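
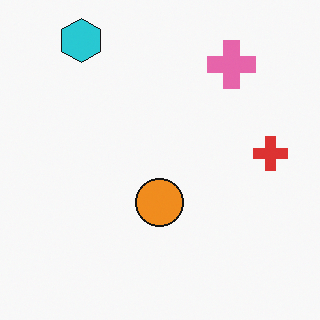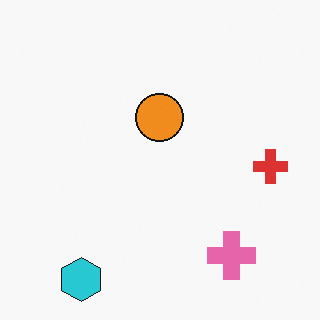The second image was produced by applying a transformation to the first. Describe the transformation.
The second image is the first flipped vertically (top ↔ bottom).

The cyan hexagon is in the top-left of the first image and the bottom-left of the second — shapes on opposite sides of the horizontal midline have swapped in a mirror flip.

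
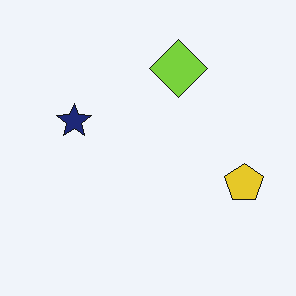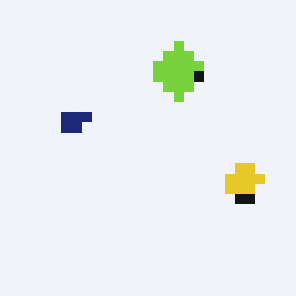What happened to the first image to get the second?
The image was heavily pixelated into large blocks.

Shapes are reduced to large square blocks; fine edges and outlines are lost — a downscale-then-upscale (mosaic) effect.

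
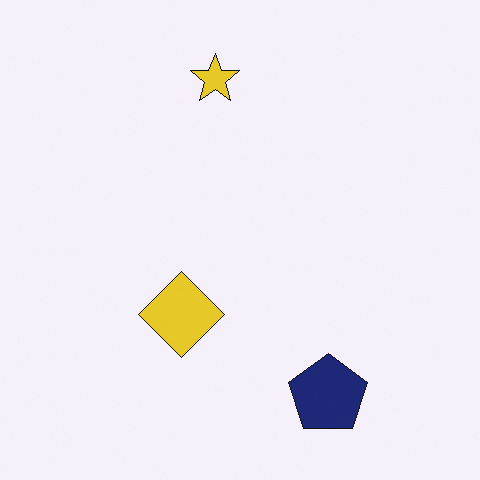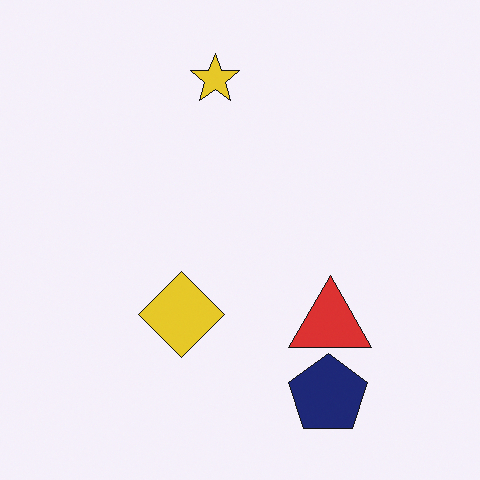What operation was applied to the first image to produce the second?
It was overlaid with an additional red triangle.

A red triangle appears in the second image that is absent from the first.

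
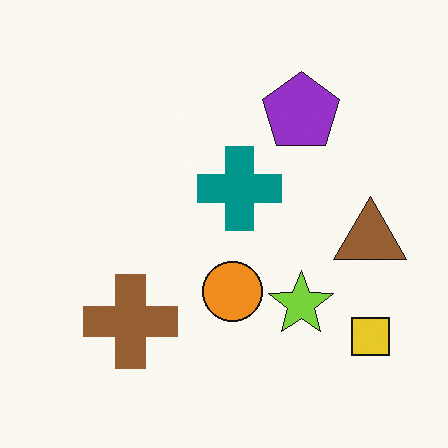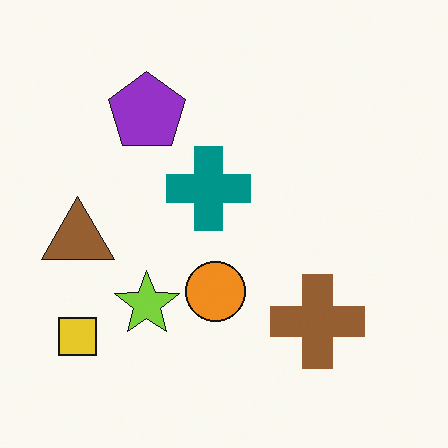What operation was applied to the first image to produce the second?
The second image is the first flipped horizontally (left ↔ right).

The yellow square is in the bottom-right of the first image and the bottom-left of the second — shapes on opposite sides of the vertical midline have swapped in a mirror flip.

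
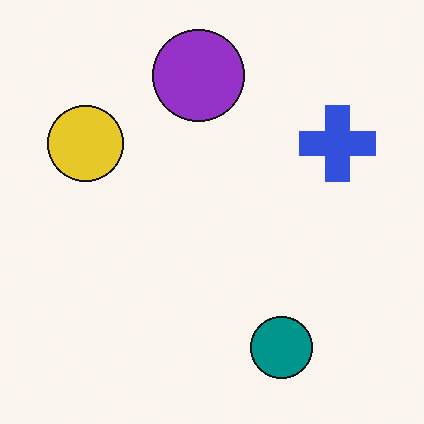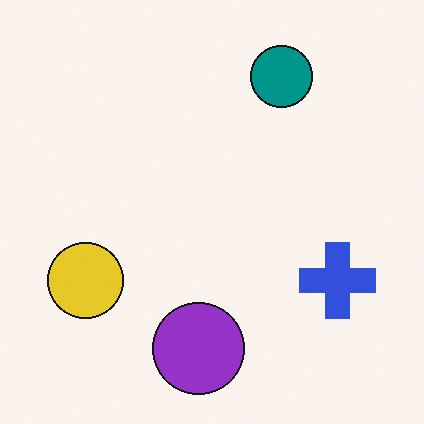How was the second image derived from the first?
It was flipped vertically (top ↔ bottom).

The purple circle is in the top of the first image and the bottom of the second — shapes on opposite sides of the horizontal midline have swapped in a mirror flip.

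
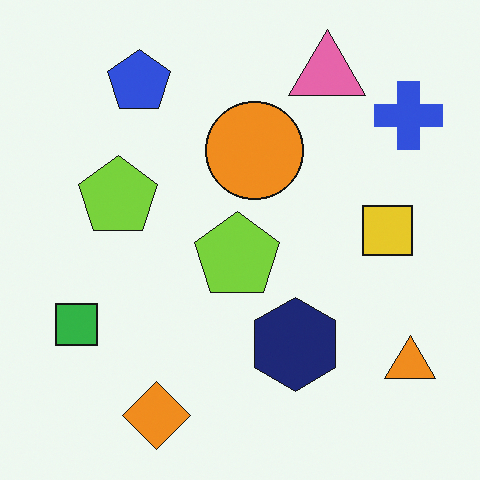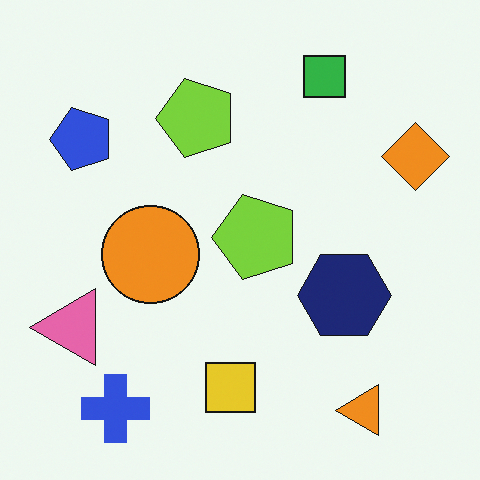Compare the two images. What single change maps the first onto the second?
The transformation is: transposed (reflected across the top-left ↔ bottom-right diagonal).

Shapes have swapped their row and column positions — what was in the top-right is now in the bottom-left — a diagonal reflection.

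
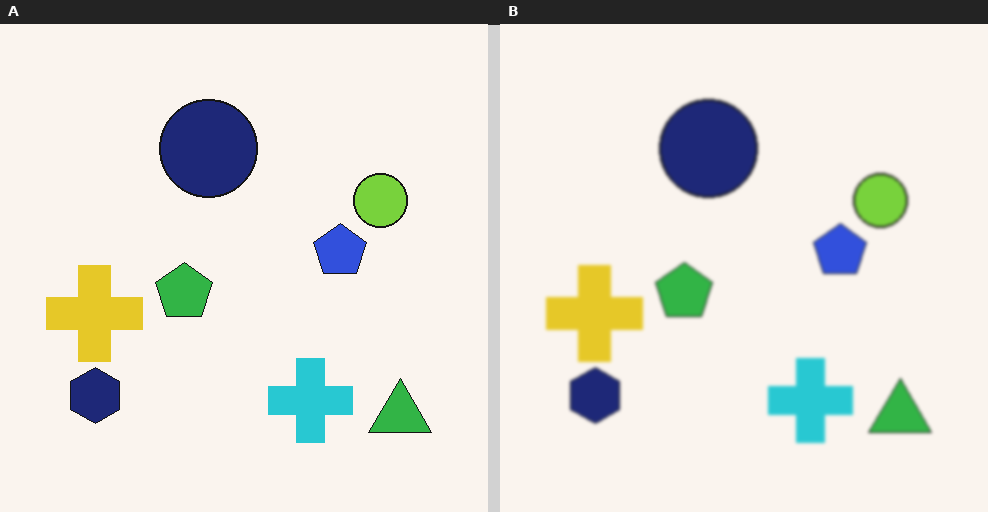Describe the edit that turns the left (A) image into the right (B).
It was given a subtle gaussian blur.

Shape edges and outlines are uniformly softened across the whole image.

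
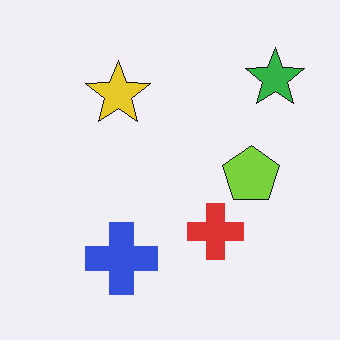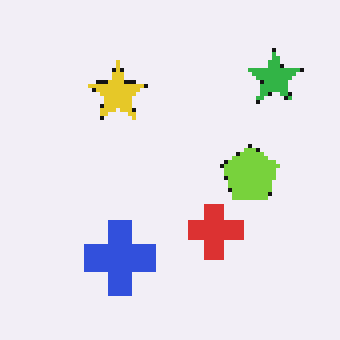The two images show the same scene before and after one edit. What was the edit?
Mildly pixelated.

Shapes are reduced to large square blocks; fine edges and outlines are lost — a downscale-then-upscale (mosaic) effect.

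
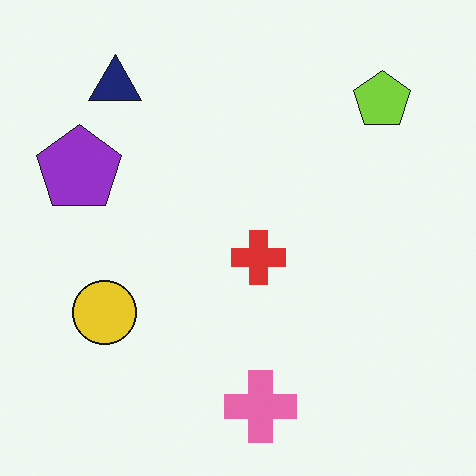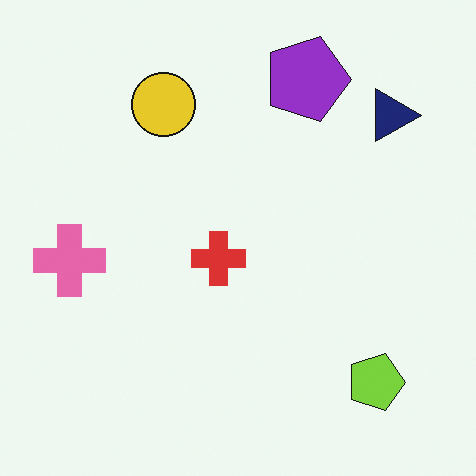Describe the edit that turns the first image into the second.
The transformation is: rotated 90° clockwise.

The lime pentagon sits in the top-right of the first image and the bottom-right of the second — consistent with a whole-image 90° clockwise rotation.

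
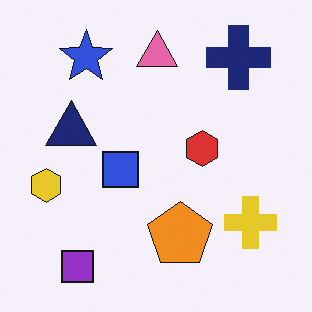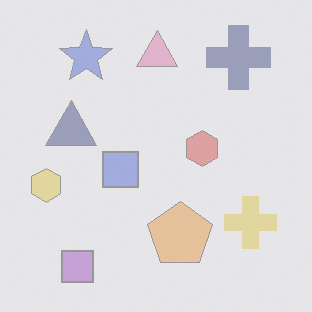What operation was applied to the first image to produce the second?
It was given much lower contrast.

Tones are pushed toward mid-grey across the whole image — a global contrast change.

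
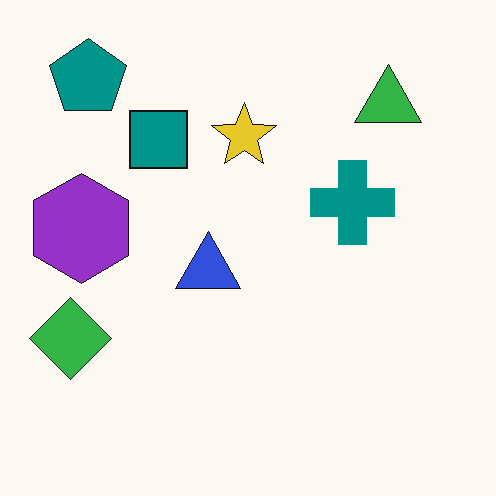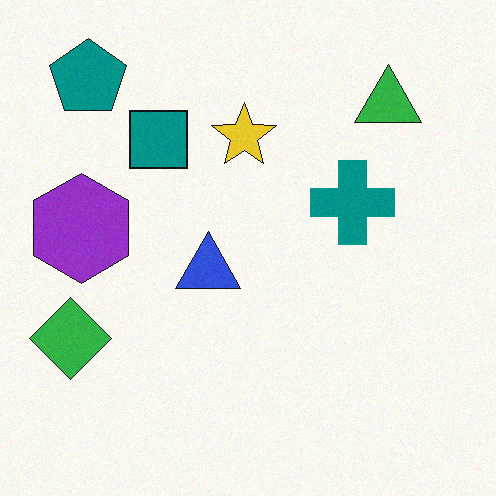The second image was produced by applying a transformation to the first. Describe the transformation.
The image was degraded with subtle gaussian noise.

Random speckle covers the whole image, including the flat background.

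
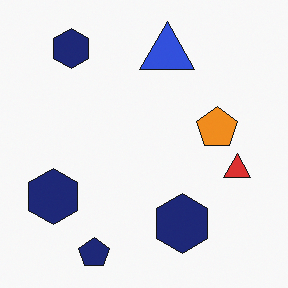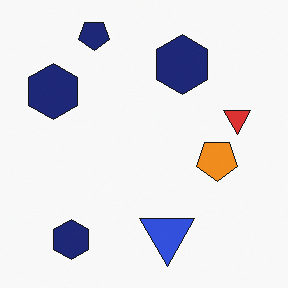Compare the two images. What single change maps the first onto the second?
This is the original image flipped vertically (top ↔ bottom).

The navy pentagon is in the bottom-left of the first image and the top-left of the second — shapes on opposite sides of the horizontal midline have swapped in a mirror flip.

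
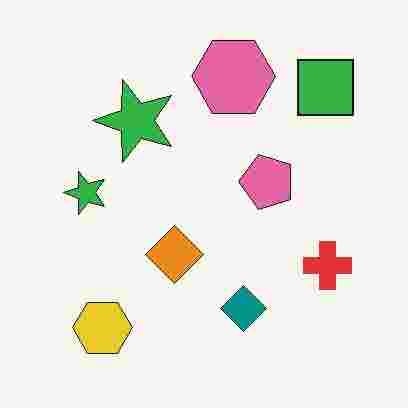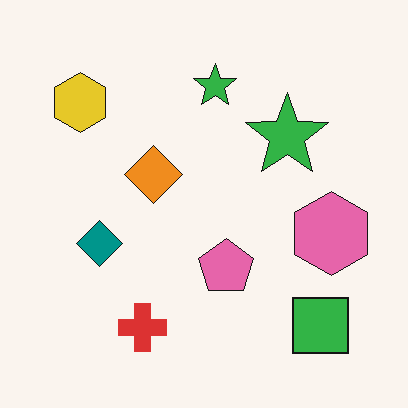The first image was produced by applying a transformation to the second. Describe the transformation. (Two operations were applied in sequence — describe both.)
The transformation is: rotated 90° counter-clockwise, then degraded with heavy JPEG compression.

The green square sits in the bottom-right of the second image and the top-right of the first — consistent with a whole-image 90° counter-clockwise rotation. Blocky 8×8 compression artifacts appear around shape edges and the flat background shows ringing — characteristic JPEG degradation.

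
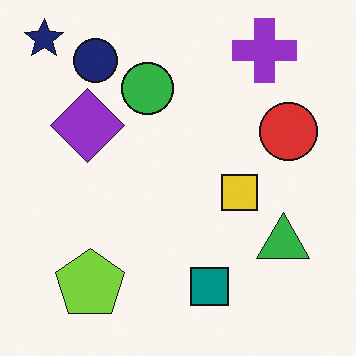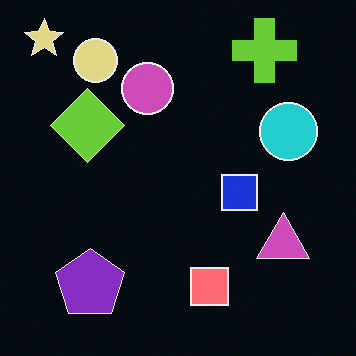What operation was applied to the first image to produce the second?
This is the original image color-inverted (negative).

The light background has become dark and every shape's color is its complement — a photographic negative.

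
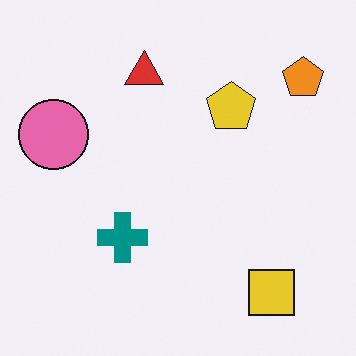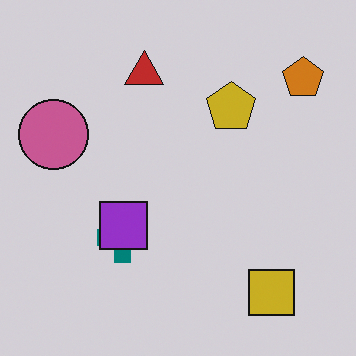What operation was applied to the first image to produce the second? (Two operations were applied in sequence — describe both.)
The image was slightly darkened, then overlaid with an additional purple square.

Every pixel — background and shapes alike — is uniformly darkened. A purple square appears in the second image that is absent from the first.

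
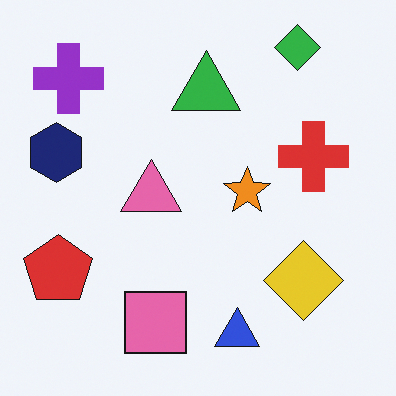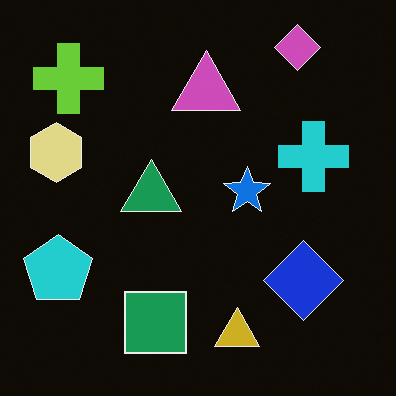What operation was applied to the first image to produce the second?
The image was color-inverted (negative).

The light background has become dark and every shape's color is its complement — a photographic negative.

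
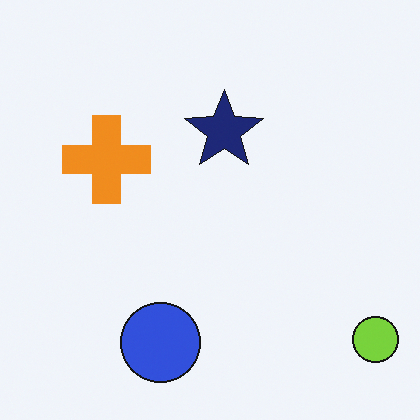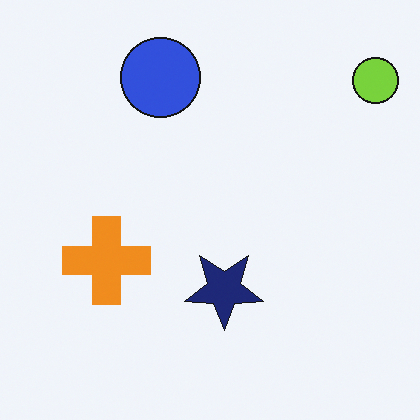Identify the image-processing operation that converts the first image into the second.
This is the original image flipped vertically (top ↔ bottom).

The blue circle is in the bottom of the first image and the top of the second — shapes on opposite sides of the horizontal midline have swapped in a mirror flip.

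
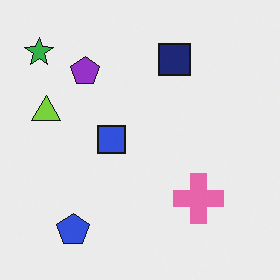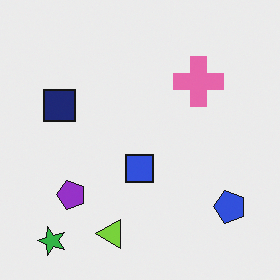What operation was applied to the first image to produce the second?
Rotated 90° counter-clockwise.

The green star sits in the top-left of the first image and the bottom-left of the second — consistent with a whole-image 90° counter-clockwise rotation.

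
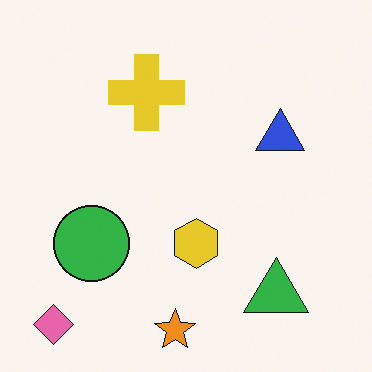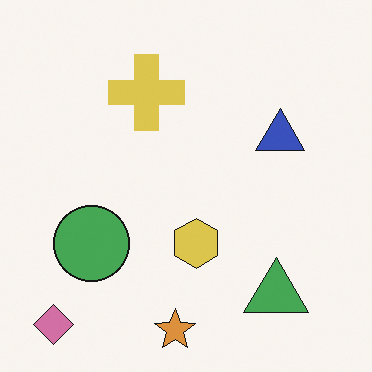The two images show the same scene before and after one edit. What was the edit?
This is the original image slightly desaturated.

All colors are more muted and greyish — a global saturation change.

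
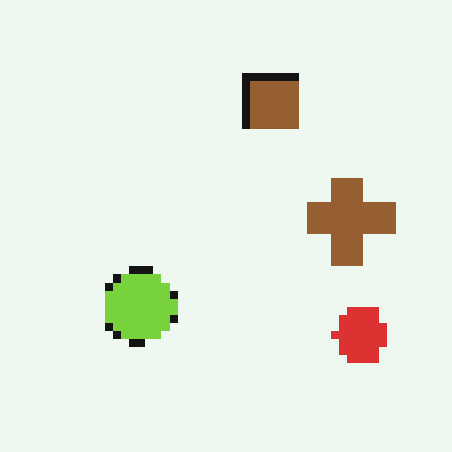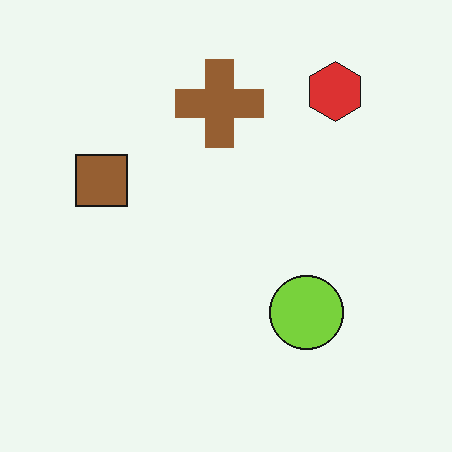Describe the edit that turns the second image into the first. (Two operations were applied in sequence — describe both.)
It was rotated 90° clockwise, then moderately pixelated.

The red hexagon sits in the top-right of the second image and the bottom-right of the first — consistent with a whole-image 90° clockwise rotation. Shapes are reduced to large square blocks; fine edges and outlines are lost — a downscale-then-upscale (mosaic) effect.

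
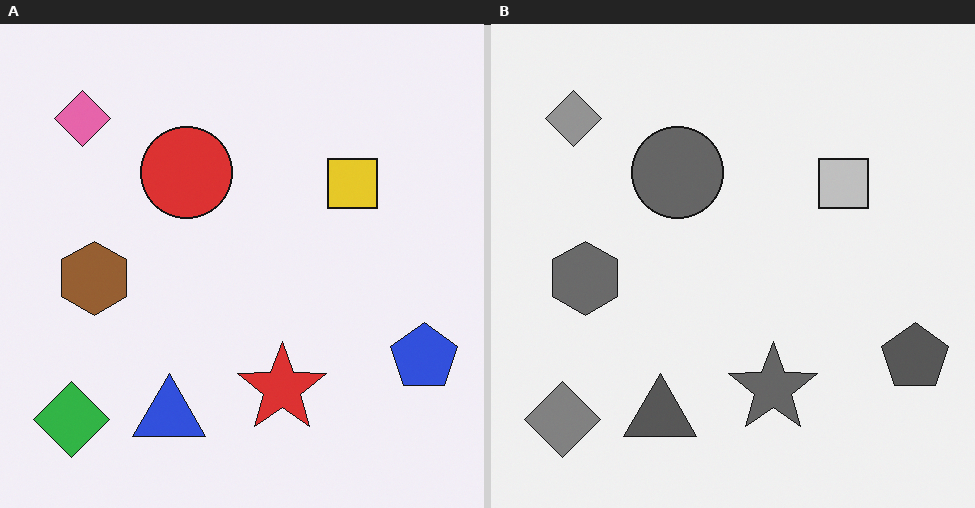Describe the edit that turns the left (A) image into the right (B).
Converted to grayscale.

All color is removed — every shape is now a shade of grey.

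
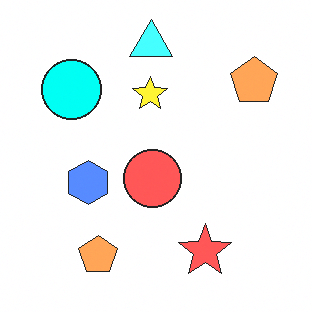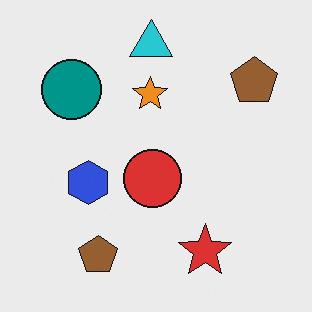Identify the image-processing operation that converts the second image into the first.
It was noticeably brightened.

Every pixel — background and shapes alike — is uniformly brightened.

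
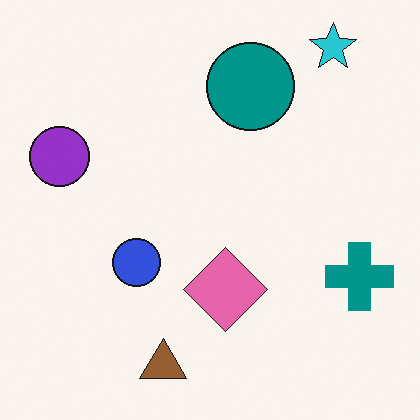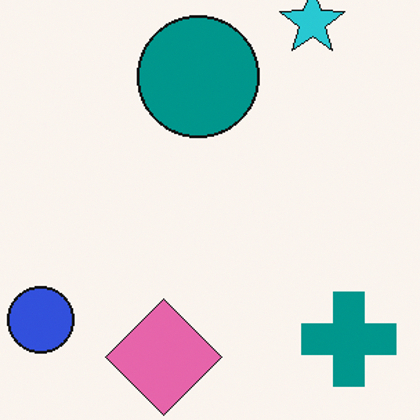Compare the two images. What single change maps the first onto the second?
This is the original image cropped slightly and scaled back up.

The visible shapes are larger and the field of view is narrower; shapes near the original edges may be partly or wholly outside the frame — a crop-and-rescale.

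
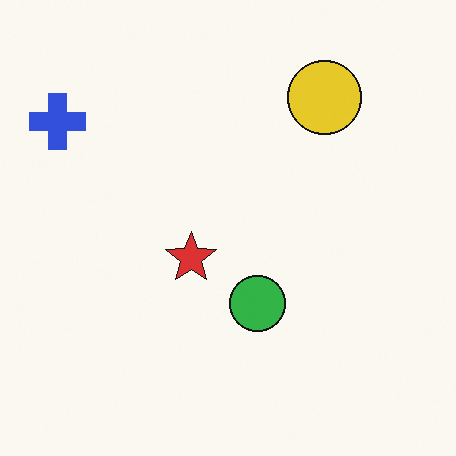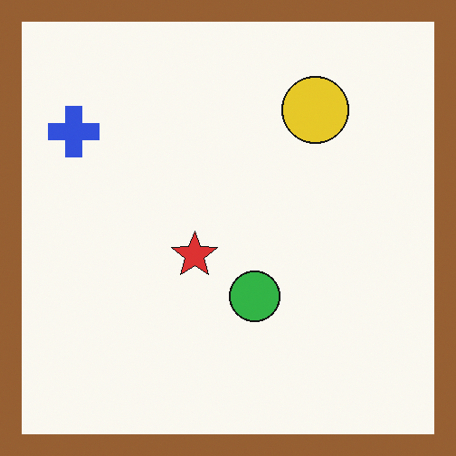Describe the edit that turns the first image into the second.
This is the original image framed with a brown border.

A solid brown frame runs around the edge of the second image, with the content slightly shrunk inside it.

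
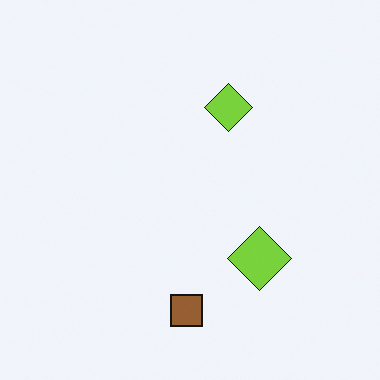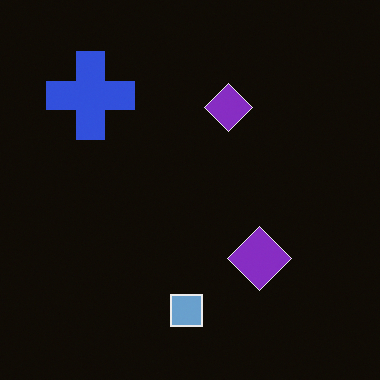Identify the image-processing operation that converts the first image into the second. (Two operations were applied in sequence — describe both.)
It was color-inverted (negative), then overlaid with an additional blue cross.

The light background has become dark and every shape's color is its complement — a photographic negative. A blue cross appears in the second image that is absent from the first.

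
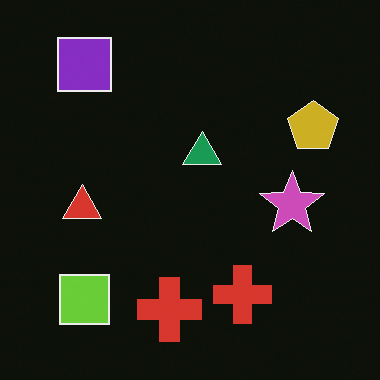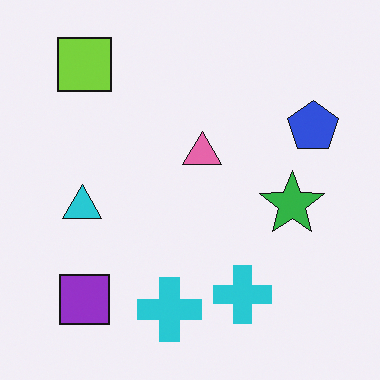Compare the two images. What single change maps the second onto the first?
The transformation is: color-inverted (negative).

The light background has become dark and every shape's color is its complement — a photographic negative.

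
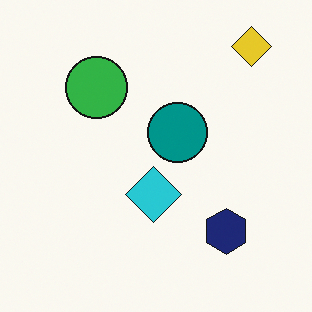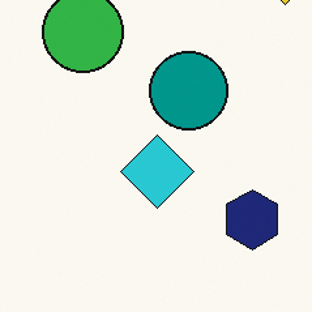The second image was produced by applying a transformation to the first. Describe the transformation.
It was cropped to a modestly smaller region and rescaled.

The visible shapes are larger and the field of view is narrower; shapes near the original edges may be partly or wholly outside the frame — a crop-and-rescale.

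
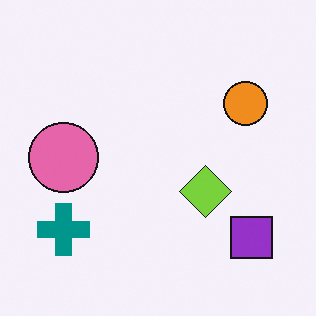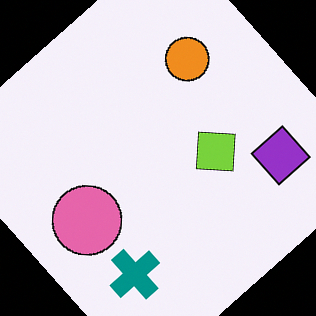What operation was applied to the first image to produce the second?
The transformation is: rotated counter-clockwise by a large amount — several tens of degrees.

Every shape is tilted by the same angle and the image corners show triangular fill wedges — a whole-image rotation by a non-right angle.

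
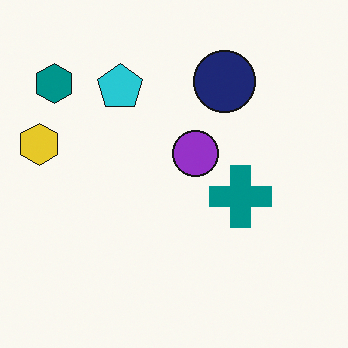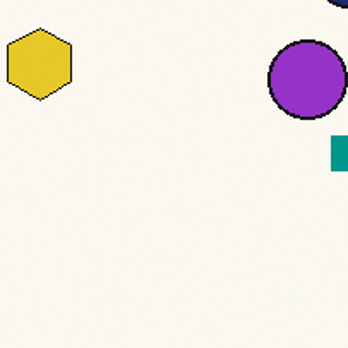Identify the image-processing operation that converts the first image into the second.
Cropped tightly and scaled back up.

The visible shapes are larger and the field of view is narrower; shapes near the original edges may be partly or wholly outside the frame — a crop-and-rescale.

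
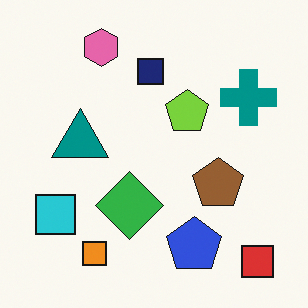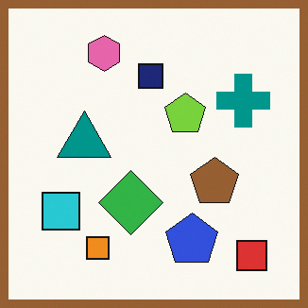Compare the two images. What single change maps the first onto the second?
It was framed with a brown border.

A solid brown frame runs around the edge of the second image, with the content slightly shrunk inside it.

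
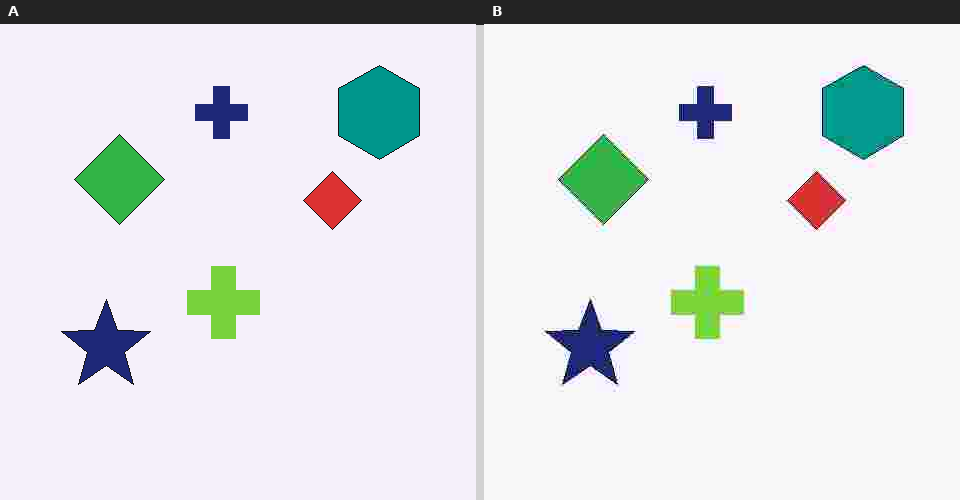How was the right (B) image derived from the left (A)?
It was degraded with heavy JPEG compression.

Blocky 8×8 compression artifacts appear around shape edges and the flat background shows ringing — characteristic JPEG degradation.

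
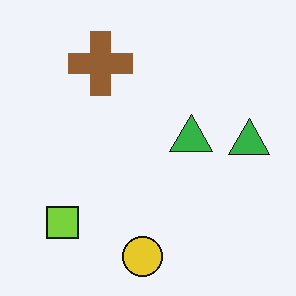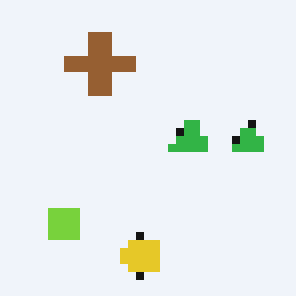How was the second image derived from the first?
The transformation is: moderately pixelated.

Shapes are reduced to large square blocks; fine edges and outlines are lost — a downscale-then-upscale (mosaic) effect.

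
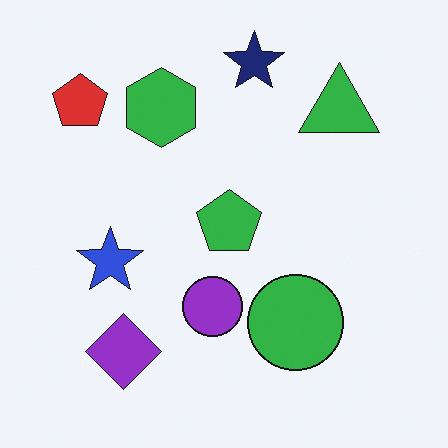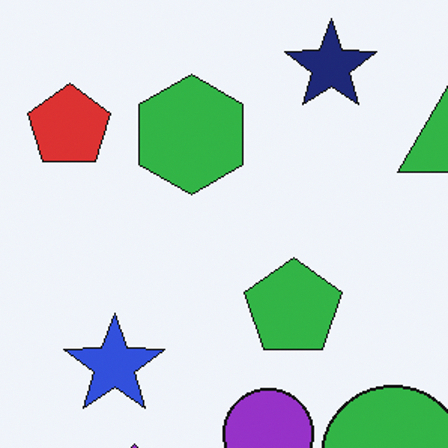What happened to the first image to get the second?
The second image is the first cropped slightly and scaled back up.

The visible shapes are larger and the field of view is narrower; shapes near the original edges may be partly or wholly outside the frame — a crop-and-rescale.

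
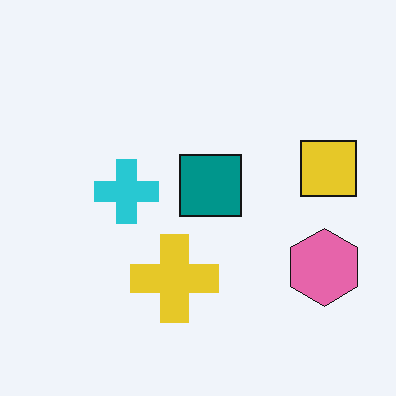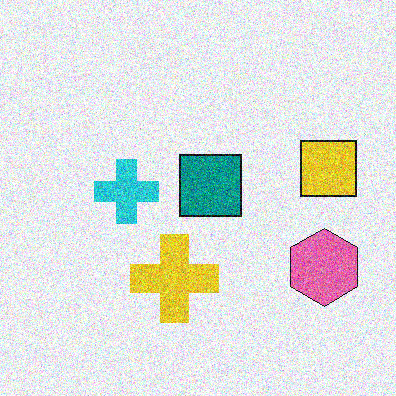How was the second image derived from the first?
This is the original image degraded with heavy additive noise.

Random speckle covers the whole image, including the flat background.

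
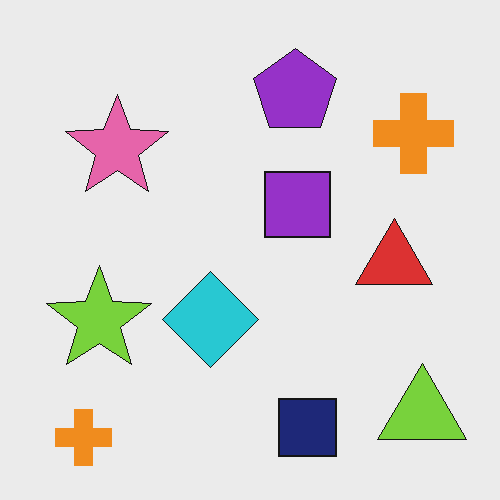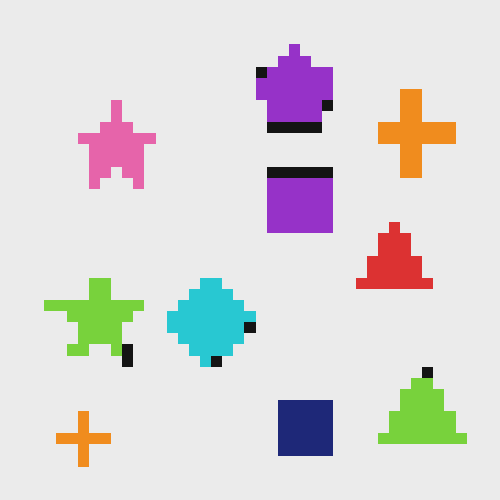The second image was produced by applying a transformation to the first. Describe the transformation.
Coarsely pixelated.

Shapes are reduced to large square blocks; fine edges and outlines are lost — a downscale-then-upscale (mosaic) effect.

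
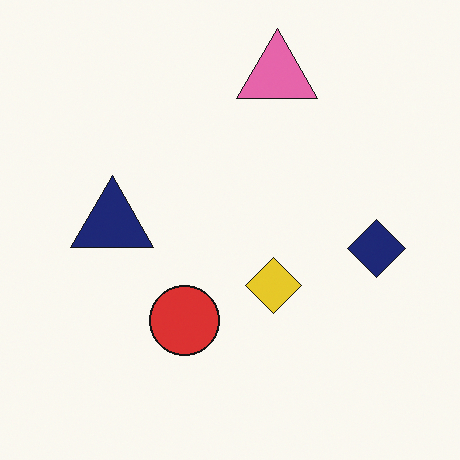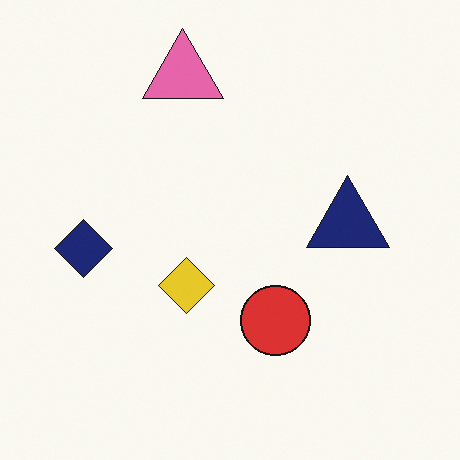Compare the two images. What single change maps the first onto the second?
The image was flipped horizontally (left ↔ right).

The navy diamond is in the right of the first image and the left of the second — shapes on opposite sides of the vertical midline have swapped in a mirror flip.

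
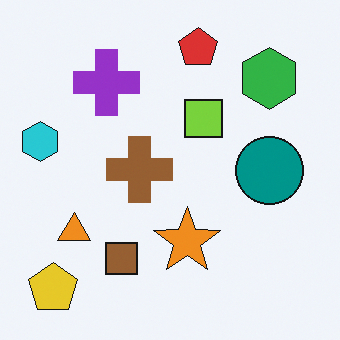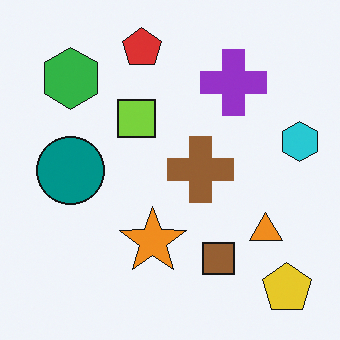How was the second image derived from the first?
This is the original image flipped horizontally (left ↔ right).

The cyan hexagon is in the left of the first image and the right of the second — shapes on opposite sides of the vertical midline have swapped in a mirror flip.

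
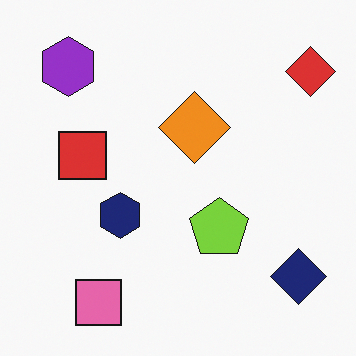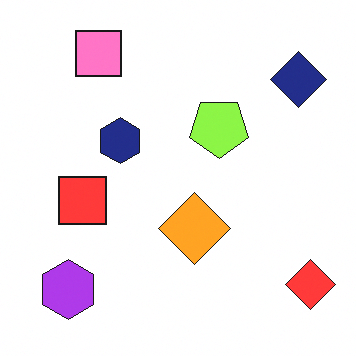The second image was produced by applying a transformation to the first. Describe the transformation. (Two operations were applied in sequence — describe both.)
The transformation is: flipped vertically (top ↔ bottom), then slightly brightened.

The pink square is in the bottom-left of the first image and the top-left of the second — shapes on opposite sides of the horizontal midline have swapped in a mirror flip. Every pixel — background and shapes alike — is uniformly brightened.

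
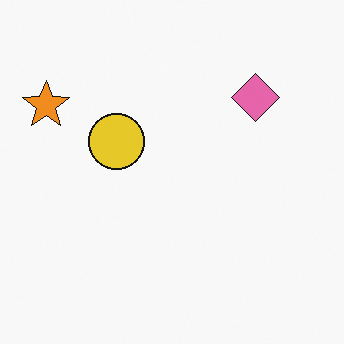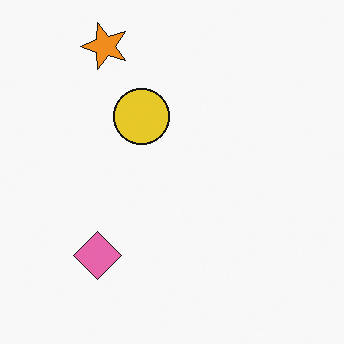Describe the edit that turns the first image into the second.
The image was transposed (reflected across the top-left ↔ bottom-right diagonal).

Shapes have swapped their row and column positions — what was in the top-right is now in the bottom-left — a diagonal reflection.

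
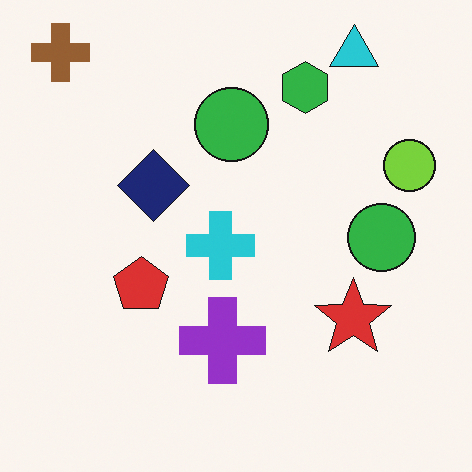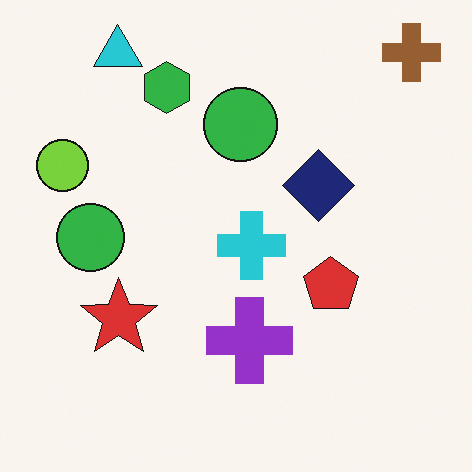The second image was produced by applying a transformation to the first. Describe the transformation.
Flipped horizontally (left ↔ right).

The brown cross is in the top-left of the first image and the top-right of the second — shapes on opposite sides of the vertical midline have swapped in a mirror flip.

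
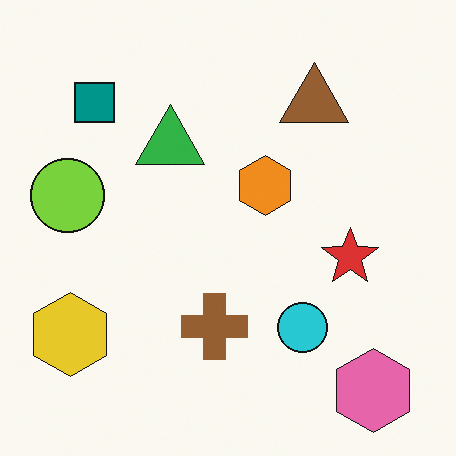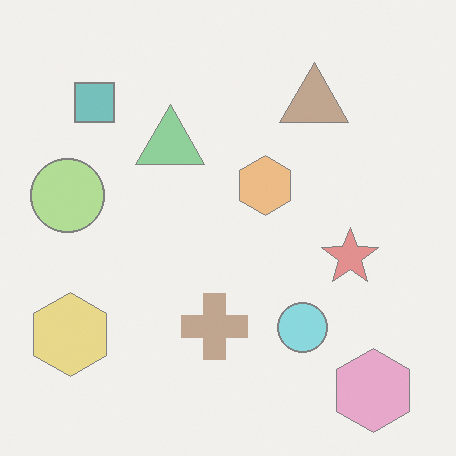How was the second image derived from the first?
It was given much lower contrast.

Tones are pushed toward mid-grey across the whole image — a global contrast change.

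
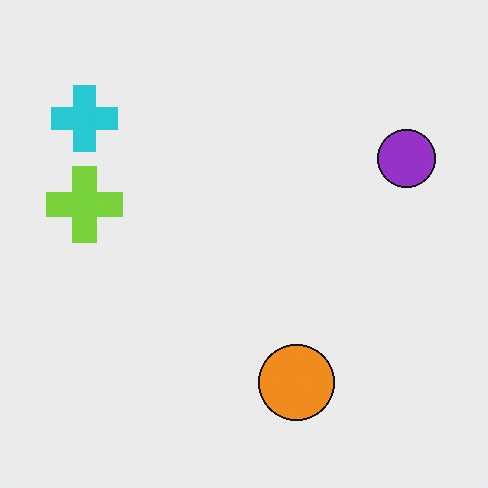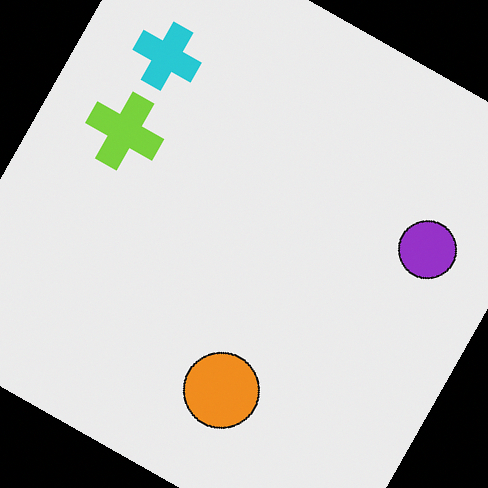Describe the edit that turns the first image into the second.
The transformation is: rotated clockwise by a moderate amount.

Every shape is tilted by the same angle and the image corners show triangular fill wedges — a whole-image rotation by a non-right angle.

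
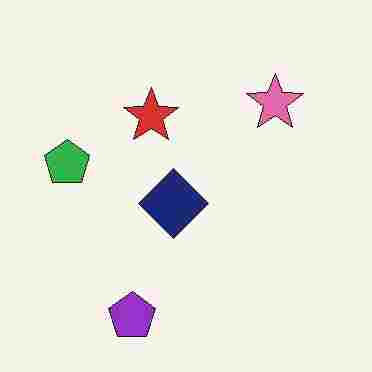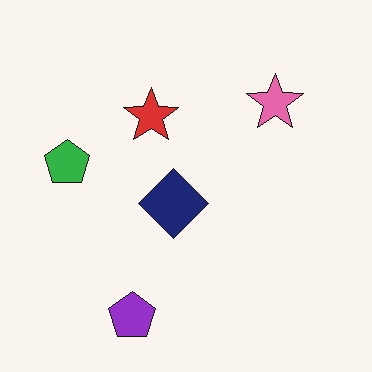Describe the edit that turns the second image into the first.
The first image is the second heavily JPEG-compressed with obvious blocking artifacts.

Blocky 8×8 compression artifacts appear around shape edges and the flat background shows ringing — characteristic JPEG degradation.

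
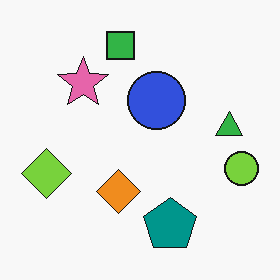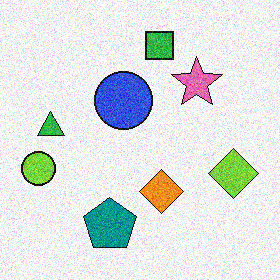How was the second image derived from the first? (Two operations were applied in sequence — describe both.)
The image was flipped horizontally (left ↔ right), then degraded with moderate additive noise.

The lime circle is in the right of the first image and the left of the second — shapes on opposite sides of the vertical midline have swapped in a mirror flip. Random speckle covers the whole image, including the flat background.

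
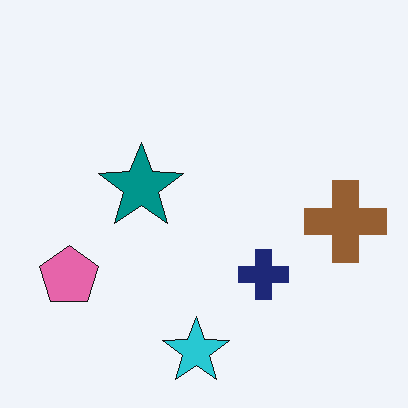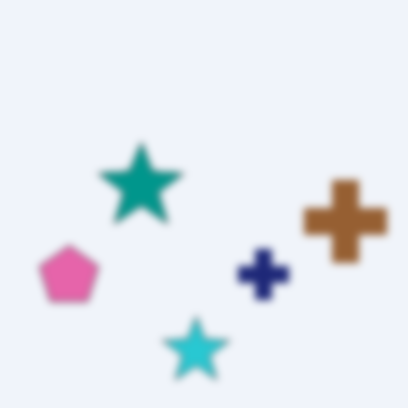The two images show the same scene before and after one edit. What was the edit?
The second image is the first noticeably gaussian-blurred.

Shape edges and outlines are uniformly softened across the whole image.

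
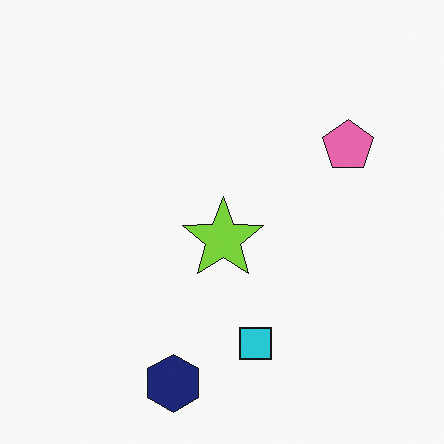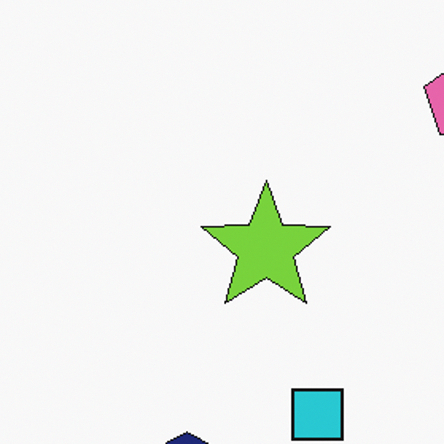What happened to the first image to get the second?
This is the original image cropped to a modestly smaller region and rescaled.

The visible shapes are larger and the field of view is narrower; shapes near the original edges may be partly or wholly outside the frame — a crop-and-rescale.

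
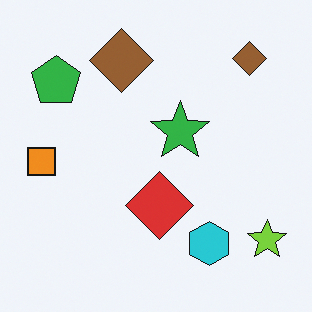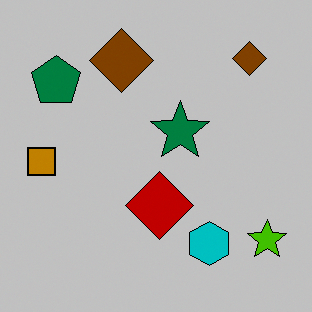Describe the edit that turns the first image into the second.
The image was heavily posterized to just a handful of flat colors.

Each flat color has snapped to a coarser quantized level — most visibly, the near-white background has dropped to a flat grey.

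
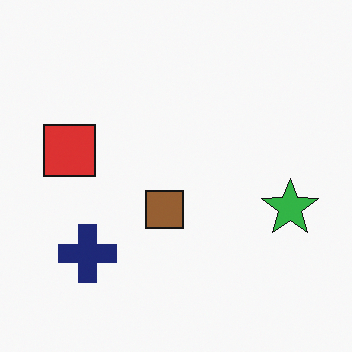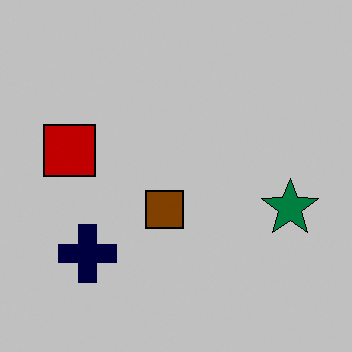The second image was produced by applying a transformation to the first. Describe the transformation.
Heavily posterized to just a handful of flat colors.

Each flat color has snapped to a coarser quantized level — most visibly, the near-white background has dropped to a flat grey.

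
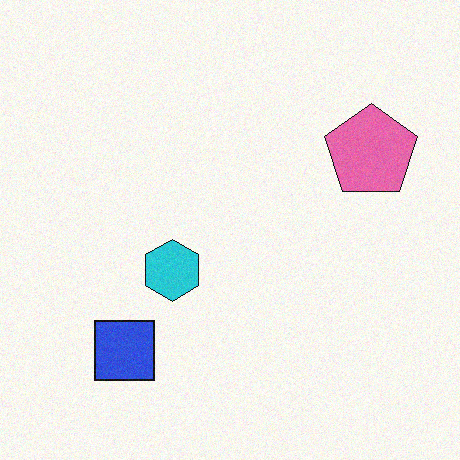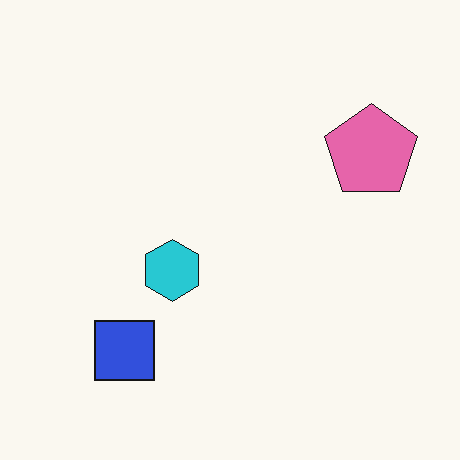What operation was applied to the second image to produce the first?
Degraded with a light layer of grain.

Random speckle covers the whole image, including the flat background.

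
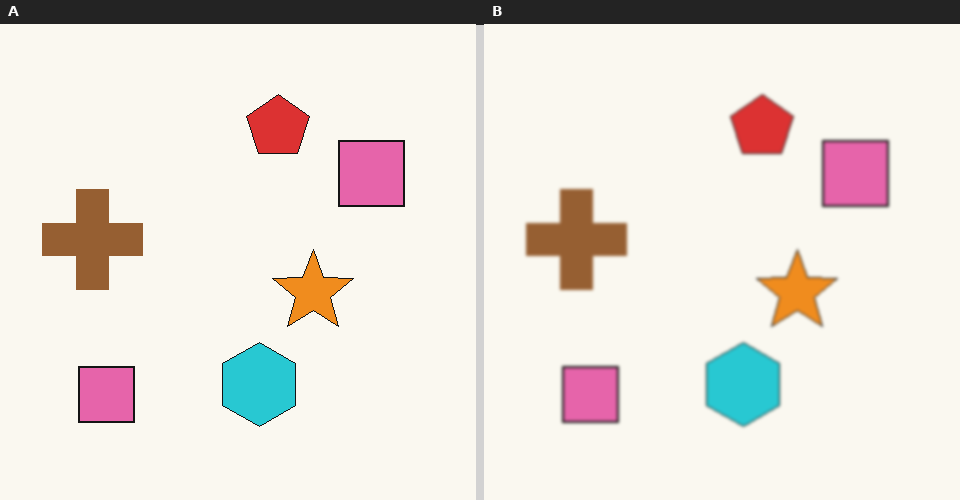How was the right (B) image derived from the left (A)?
The image was slightly softened.

Shape edges and outlines are uniformly softened across the whole image.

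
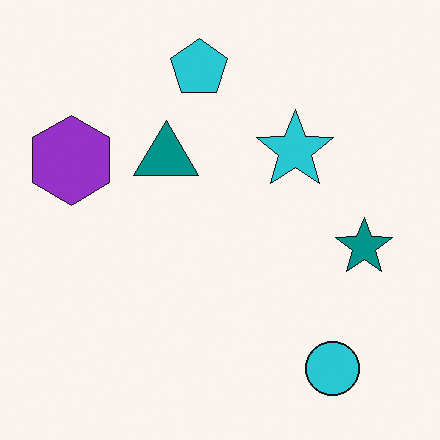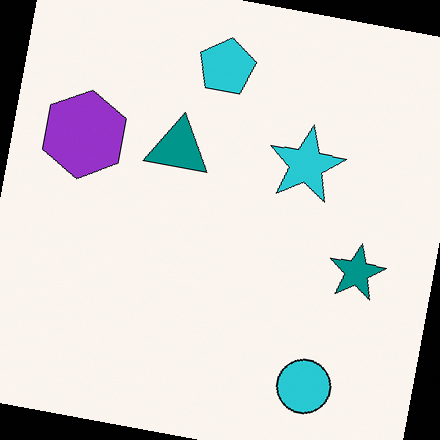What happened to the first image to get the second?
Rotated clockwise by a small amount.

Every shape is tilted by the same angle and the image corners show triangular fill wedges — a whole-image rotation by a non-right angle.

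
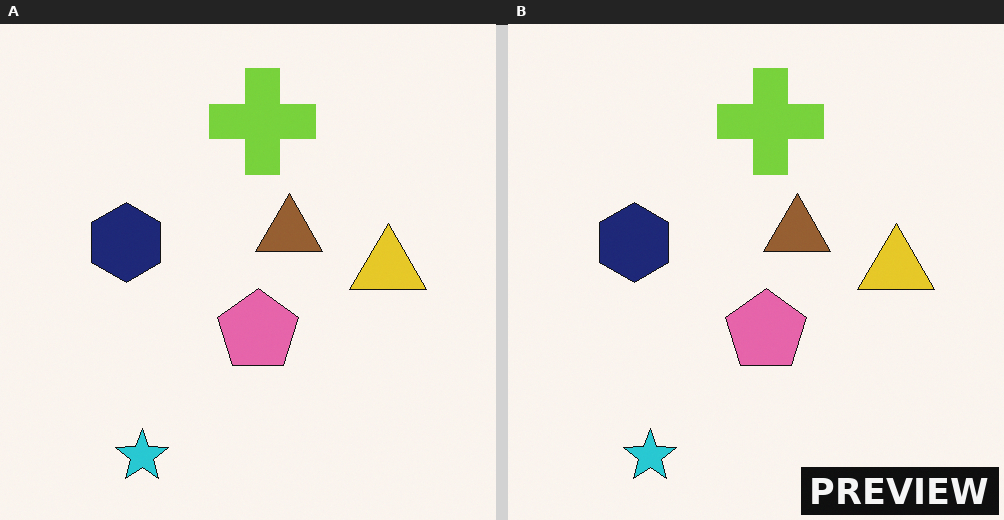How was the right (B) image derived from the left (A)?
The transformation is: watermarked with the text "PREVIEW" in the lower-right corner.

A dark label reading "PREVIEW" appears in the lower-right corner.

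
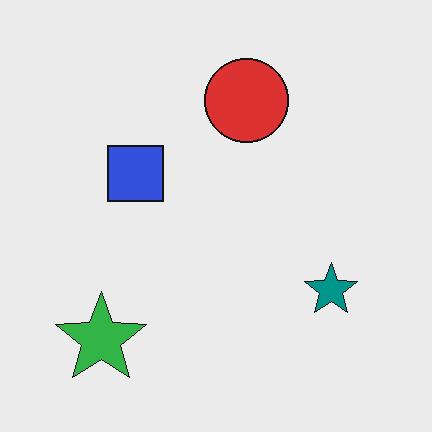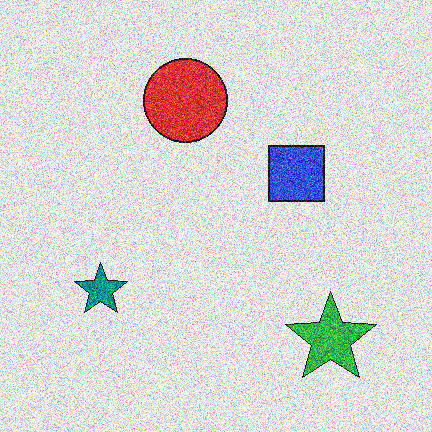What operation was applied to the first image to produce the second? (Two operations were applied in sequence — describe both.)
The image was flipped horizontally (left ↔ right), then degraded with heavy additive noise.

The green star is in the bottom-left of the first image and the bottom-right of the second — shapes on opposite sides of the vertical midline have swapped in a mirror flip. Random speckle covers the whole image, including the flat background.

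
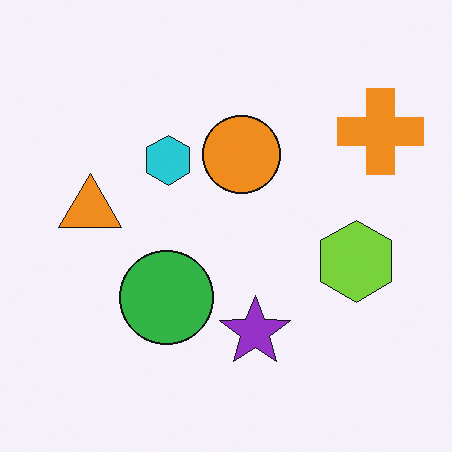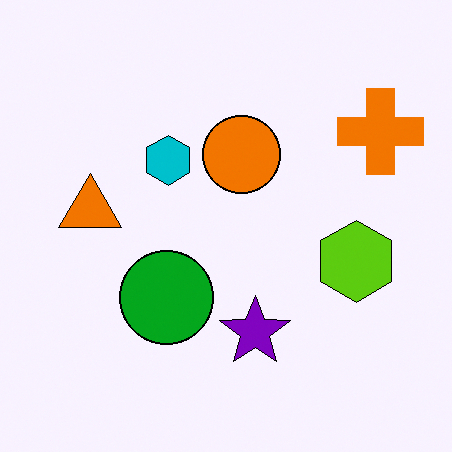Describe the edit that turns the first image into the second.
It was given slightly increased contrast.

Tones are pushed away from mid-grey across the whole image — a global contrast change.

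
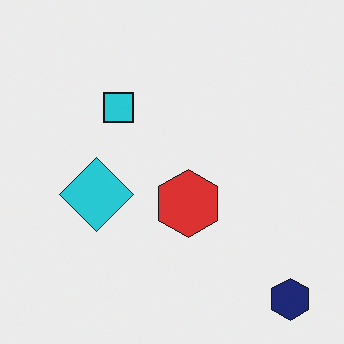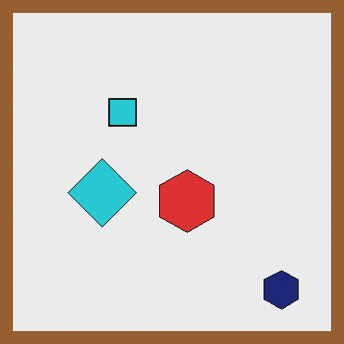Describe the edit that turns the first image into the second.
The second image is the first framed with a brown border.

A solid brown frame runs around the edge of the second image, with the content slightly shrunk inside it.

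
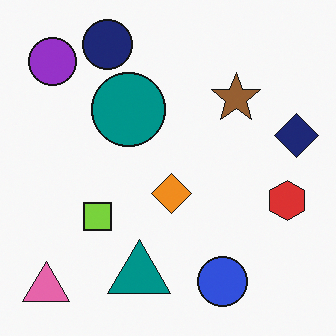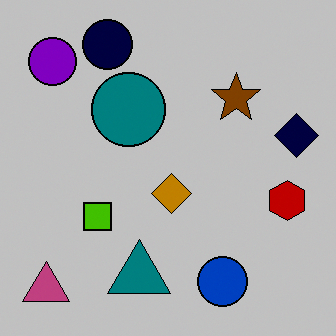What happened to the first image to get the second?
The second image is the first heavily posterized to just a handful of flat colors.

Each flat color has snapped to a coarser quantized level — most visibly, the near-white background has dropped to a flat grey.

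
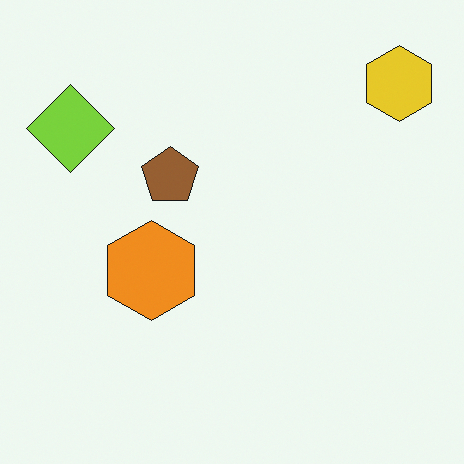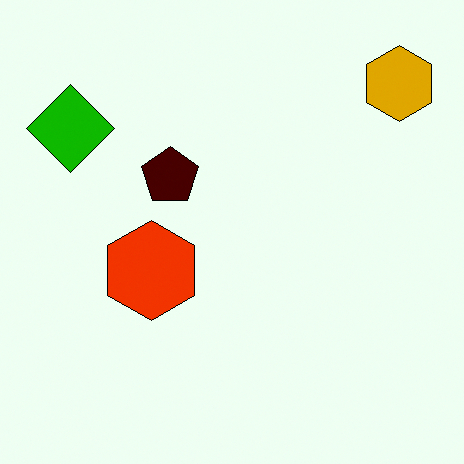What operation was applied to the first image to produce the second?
The second image is the first given much higher contrast.

Tones are pushed away from mid-grey across the whole image — a global contrast change.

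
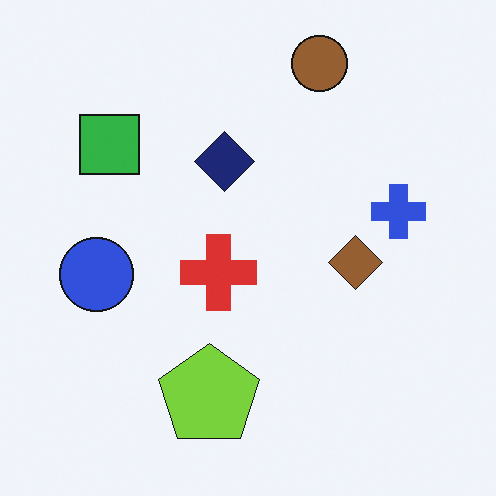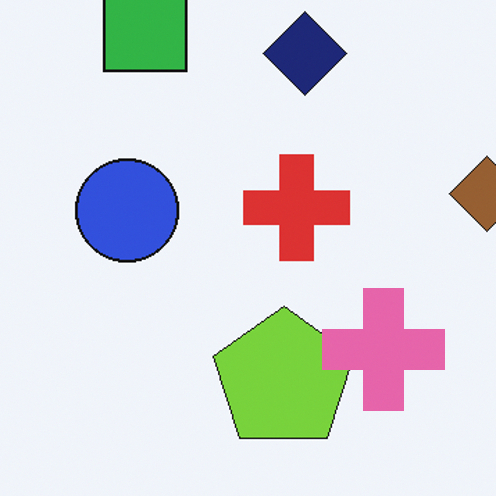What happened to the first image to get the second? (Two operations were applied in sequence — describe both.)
Cropped slightly and scaled back up, then overlaid with an additional pink cross.

The visible shapes are larger and the field of view is narrower; shapes near the original edges may be partly or wholly outside the frame — a crop-and-rescale. A pink cross appears in the second image that is absent from the first.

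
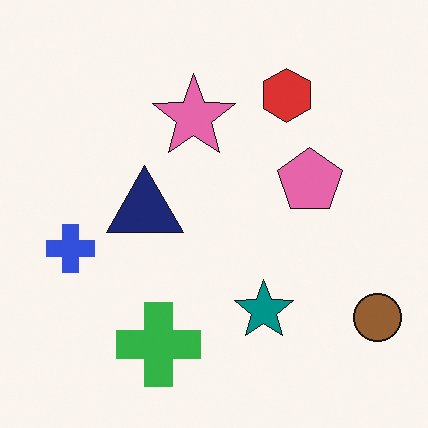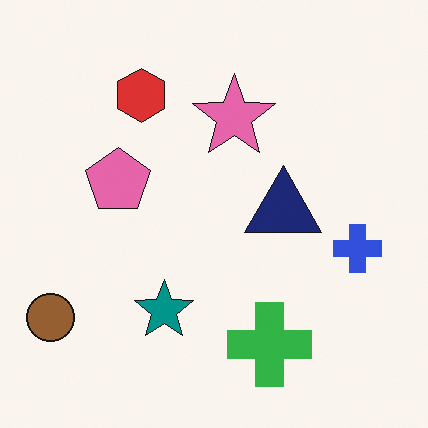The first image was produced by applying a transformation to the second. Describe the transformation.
Flipped horizontally (left ↔ right).

The brown circle is in the bottom-left of the second image and the bottom-right of the first — shapes on opposite sides of the vertical midline have swapped in a mirror flip.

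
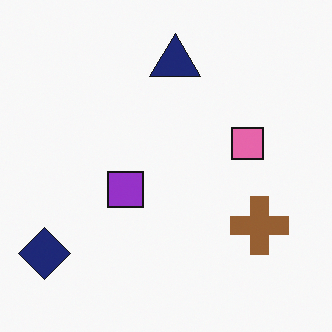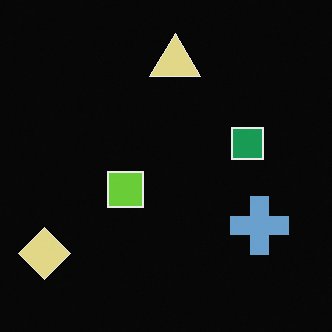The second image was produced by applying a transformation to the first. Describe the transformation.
The transformation is: color-inverted (negative).

The light background has become dark and every shape's color is its complement — a photographic negative.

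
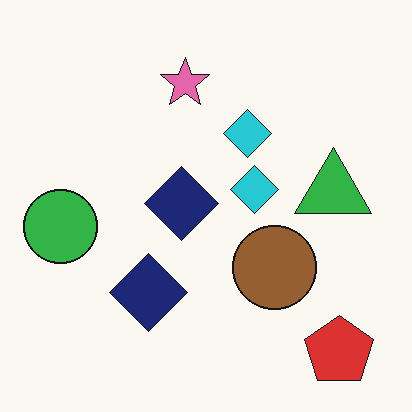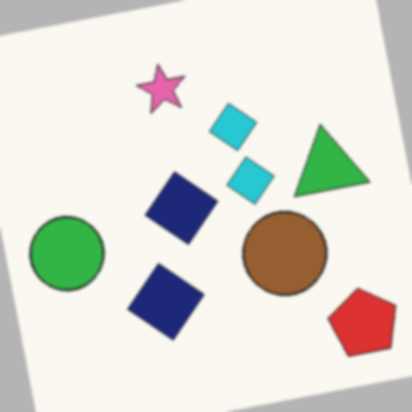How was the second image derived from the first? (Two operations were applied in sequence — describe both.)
Rotated counter-clockwise by a slight angle, then lightly blurred.

Every shape is tilted by the same angle and the image corners show triangular fill wedges — a whole-image rotation by a non-right angle. Shape edges and outlines are uniformly softened across the whole image.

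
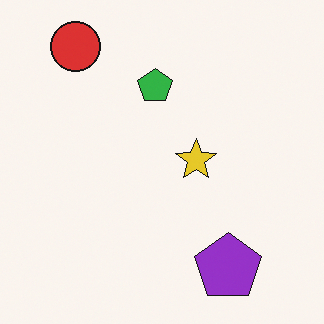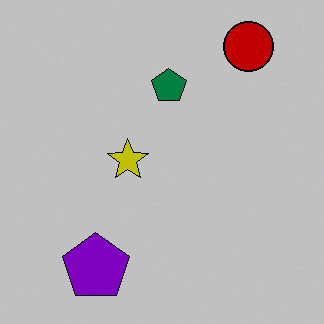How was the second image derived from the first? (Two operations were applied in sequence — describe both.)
Aggressively posterized, then flipped horizontally (left ↔ right).

Each flat color has snapped to a coarser quantized level — most visibly, the near-white background has dropped to a flat grey. The red circle is in the top-left of the first image and the top-right of the second — shapes on opposite sides of the vertical midline have swapped in a mirror flip.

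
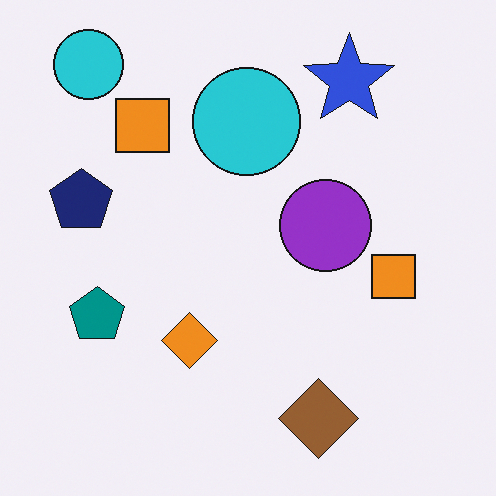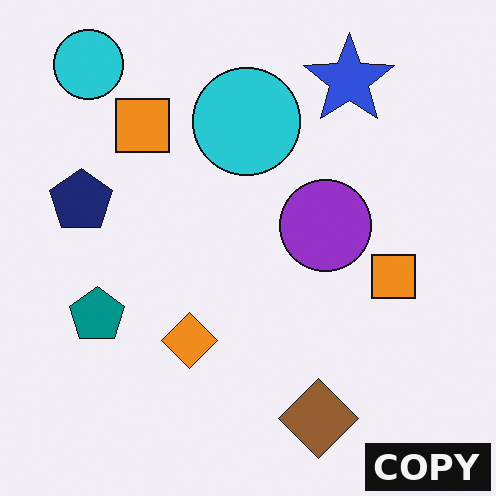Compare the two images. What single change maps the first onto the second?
This is the original image watermarked with the text "COPY" in the lower-right corner.

A dark label reading "COPY" appears in the lower-right corner.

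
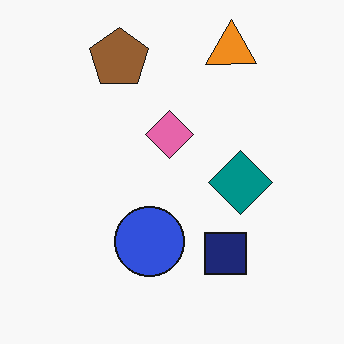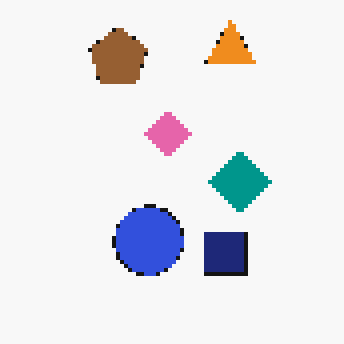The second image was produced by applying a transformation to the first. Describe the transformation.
The second image is the first mildly pixelated.

Shapes are reduced to large square blocks; fine edges and outlines are lost — a downscale-then-upscale (mosaic) effect.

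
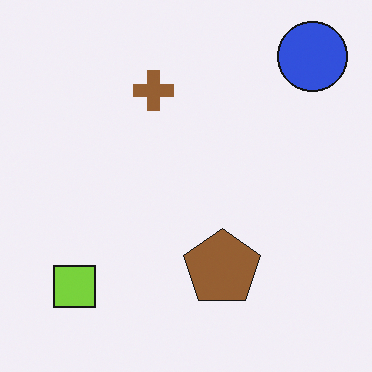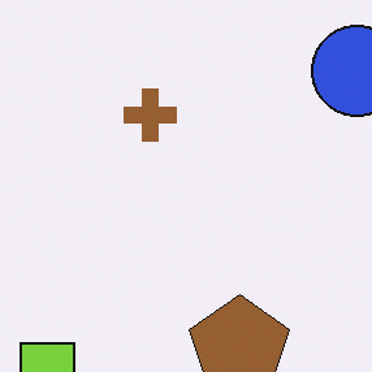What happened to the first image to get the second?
Cropped to a modestly smaller region and rescaled.

The visible shapes are larger and the field of view is narrower; shapes near the original edges may be partly or wholly outside the frame — a crop-and-rescale.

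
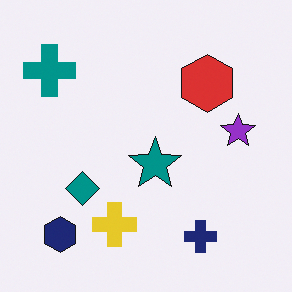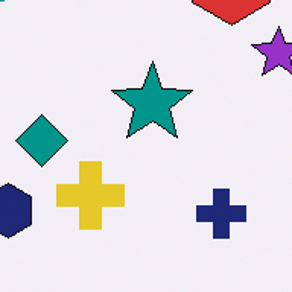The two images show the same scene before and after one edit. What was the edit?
The transformation is: cropped to a modestly smaller region and rescaled.

The visible shapes are larger and the field of view is narrower; shapes near the original edges may be partly or wholly outside the frame — a crop-and-rescale.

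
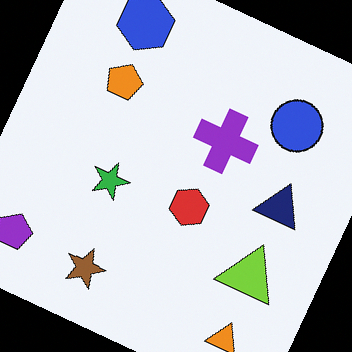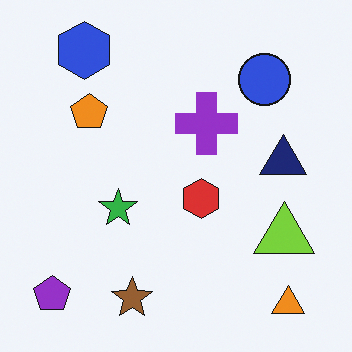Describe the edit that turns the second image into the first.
Rotated clockwise by a clearly visible amount.

Every shape is tilted by the same angle and the image corners show triangular fill wedges — a whole-image rotation by a non-right angle.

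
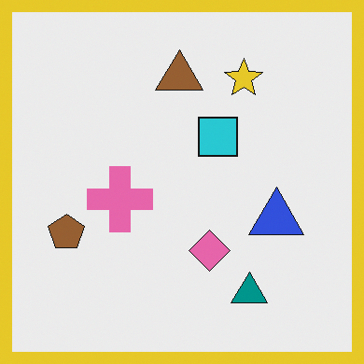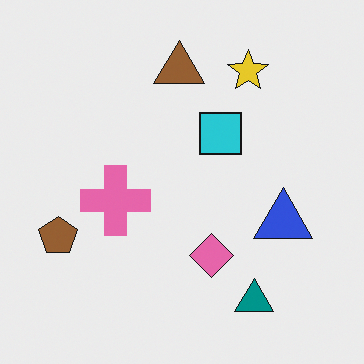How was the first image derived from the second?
It was framed with a yellow border.

A solid yellow frame runs around the edge of the first image, with the content slightly shrunk inside it.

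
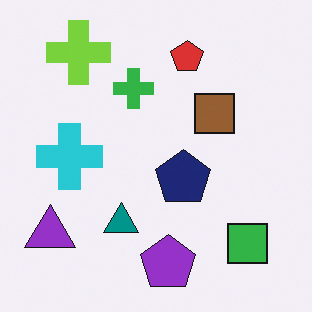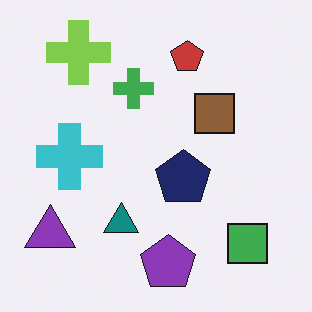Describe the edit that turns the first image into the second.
This is the original image slightly desaturated.

All colors are more muted and greyish — a global saturation change.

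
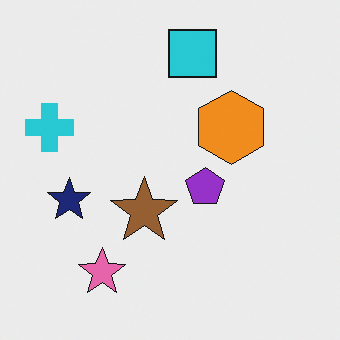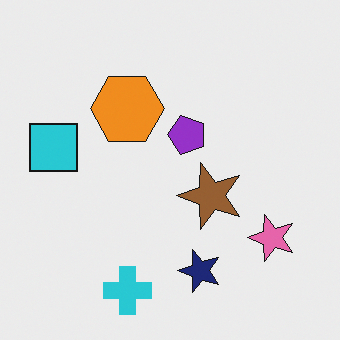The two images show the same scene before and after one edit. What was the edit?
The second image is the first rotated 90° counter-clockwise.

The cyan cross sits in the left of the first image and the bottom of the second — consistent with a whole-image 90° counter-clockwise rotation.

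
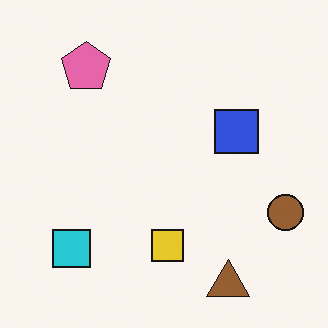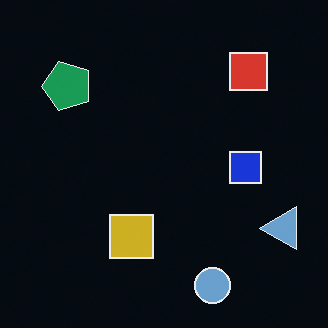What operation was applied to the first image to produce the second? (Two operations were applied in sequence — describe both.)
The transformation is: transposed (reflected across the top-left ↔ bottom-right diagonal), then color-inverted (negative).

Shapes have swapped their row and column positions — what was in the top-right is now in the bottom-left — a diagonal reflection. The light background has become dark and every shape's color is its complement — a photographic negative.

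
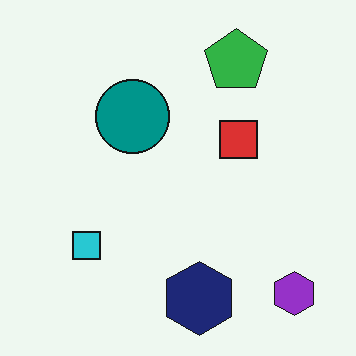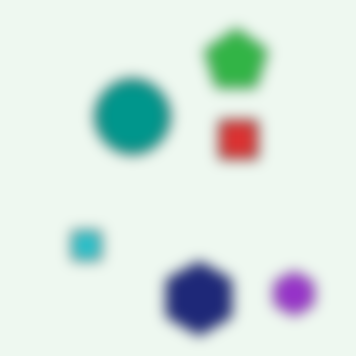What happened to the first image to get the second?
Strongly gaussian-blurred.

Shape edges and outlines are uniformly softened across the whole image.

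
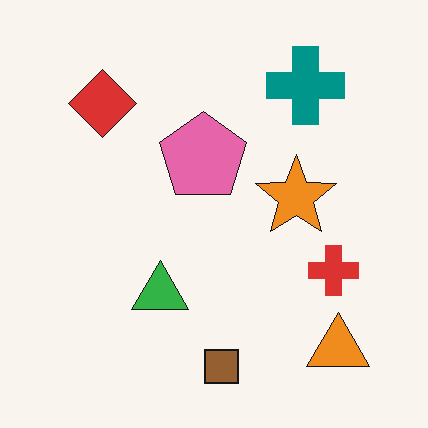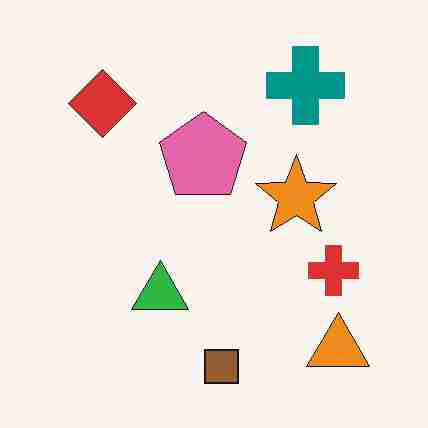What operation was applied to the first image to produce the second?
This is the original image heavily JPEG-compressed with obvious blocking artifacts.

Blocky 8×8 compression artifacts appear around shape edges and the flat background shows ringing — characteristic JPEG degradation.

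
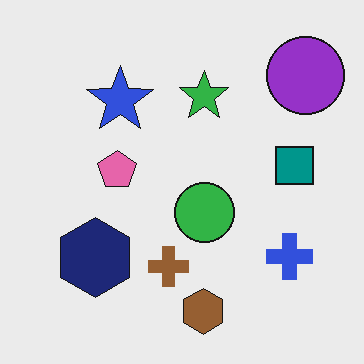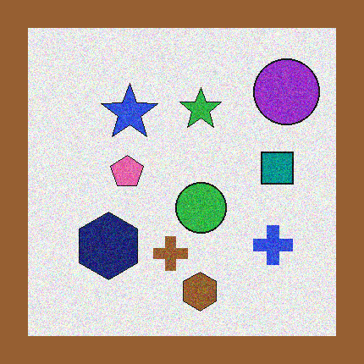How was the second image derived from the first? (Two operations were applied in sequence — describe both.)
It was degraded with moderate additive noise, then framed with a brown border.

Random speckle covers the whole image, including the flat background. A solid brown frame runs around the edge of the second image, with the content slightly shrunk inside it.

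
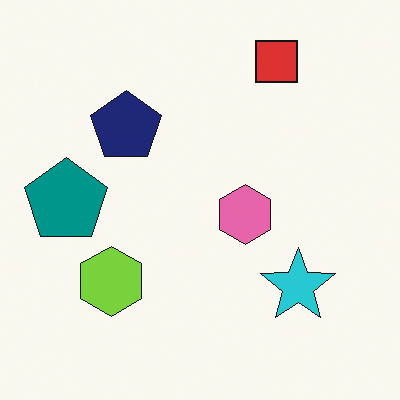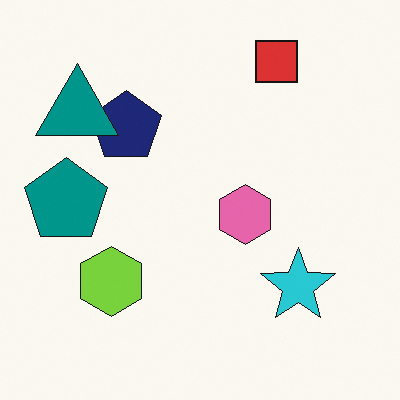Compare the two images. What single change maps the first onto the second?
It was overlaid with an additional teal triangle.

A teal triangle appears in the second image that is absent from the first.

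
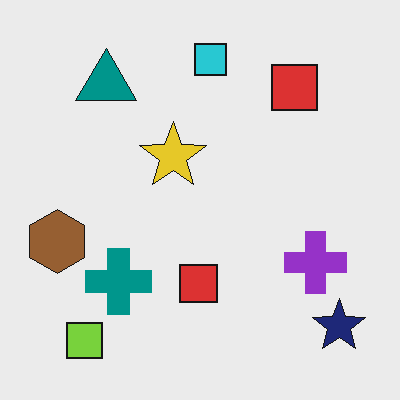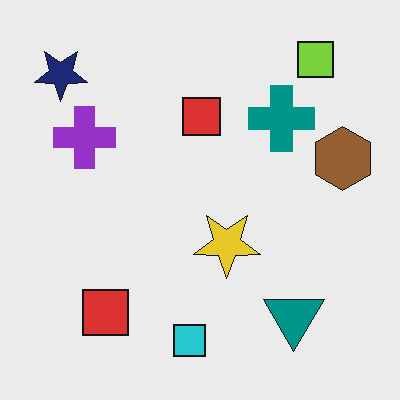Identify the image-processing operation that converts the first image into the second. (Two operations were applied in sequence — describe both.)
This is the original image rotated 180°, then JPEG-compressed with visible artifacts.

The navy star sits in the bottom-right of the first image and the top-left of the second — consistent with a whole-image 180° rotation. Blocky 8×8 compression artifacts appear around shape edges and the flat background shows ringing — characteristic JPEG degradation.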